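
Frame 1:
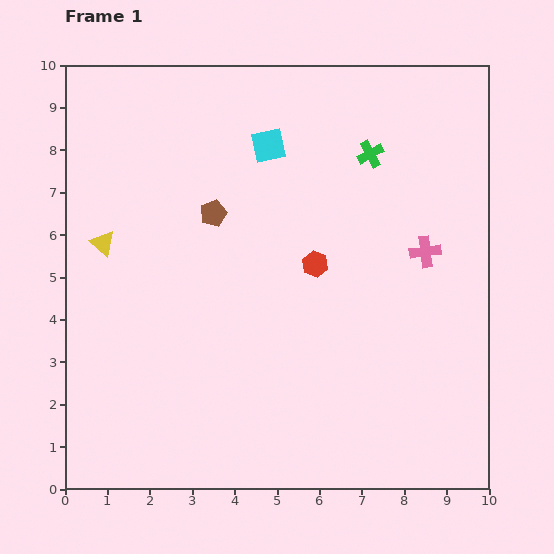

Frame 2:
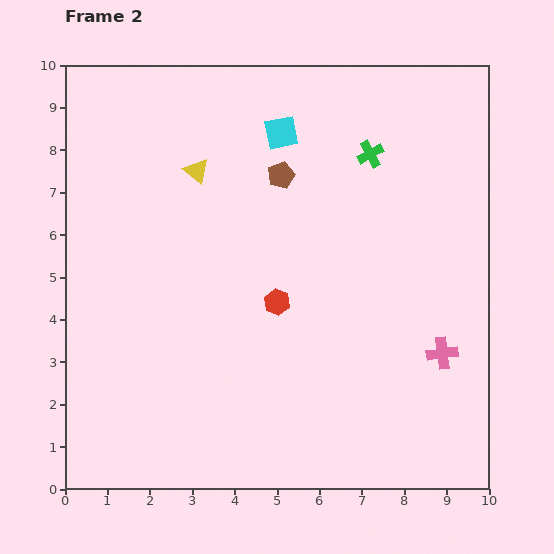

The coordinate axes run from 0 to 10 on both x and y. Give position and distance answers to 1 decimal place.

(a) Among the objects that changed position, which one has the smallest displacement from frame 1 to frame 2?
the cyan square

(moved 0.4)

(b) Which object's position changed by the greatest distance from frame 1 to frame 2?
the yellow triangle

(moved 2.8; next 2.4)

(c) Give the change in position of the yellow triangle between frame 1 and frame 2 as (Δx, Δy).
(2.2, 1.7)

The yellow triangle was at (0.9, 5.8) in frame 1 and (3.1, 7.5) in frame 2.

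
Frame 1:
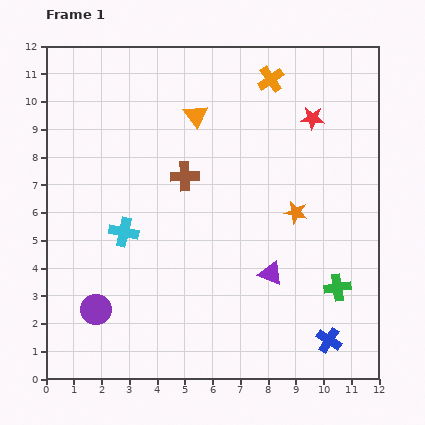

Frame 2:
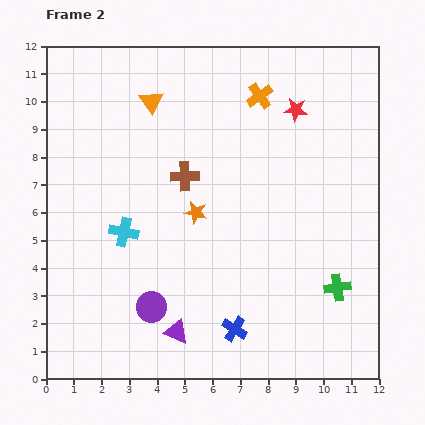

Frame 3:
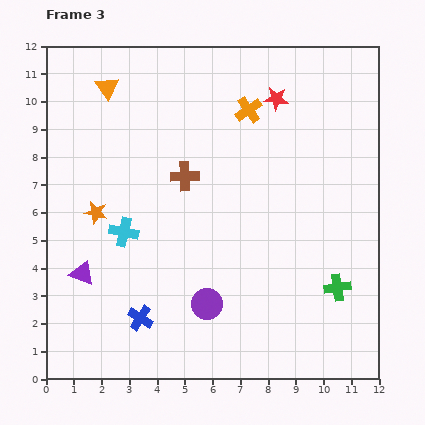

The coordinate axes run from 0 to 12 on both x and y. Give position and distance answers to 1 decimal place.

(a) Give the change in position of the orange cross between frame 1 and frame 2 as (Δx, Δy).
(-0.4, -0.6)

The orange cross was at (8.1, 10.8) in frame 1 and (7.7, 10.2) in frame 2.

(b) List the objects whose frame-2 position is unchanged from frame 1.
the brown cross, the green cross, the cyan cross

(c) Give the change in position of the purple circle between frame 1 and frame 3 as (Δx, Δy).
(4.0, 0.2)

The purple circle was at (1.8, 2.5) in frame 1 and (5.8, 2.7) in frame 3.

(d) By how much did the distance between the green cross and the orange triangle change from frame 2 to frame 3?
+1.5

Distance in frame 2: 9.5. Distance in frame 3: 11.0.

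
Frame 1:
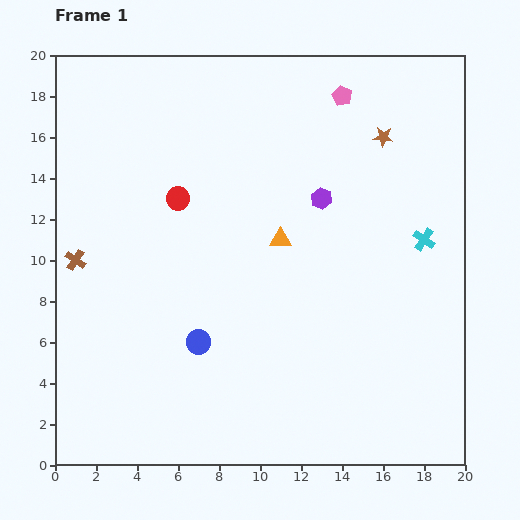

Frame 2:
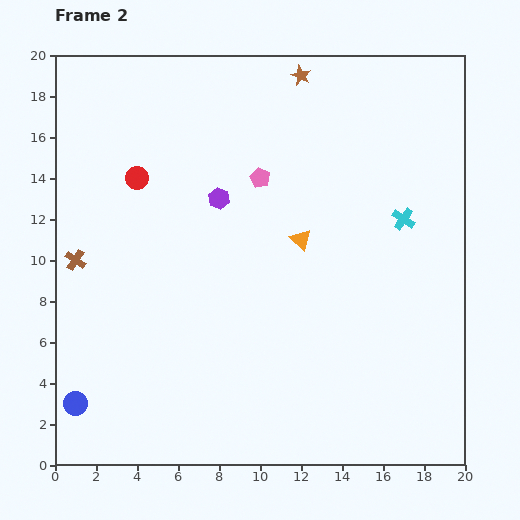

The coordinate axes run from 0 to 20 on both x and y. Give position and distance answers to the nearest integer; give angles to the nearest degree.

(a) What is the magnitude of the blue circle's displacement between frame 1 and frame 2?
7

The blue circle moved from (7, 6) to (1, 3), a distance of √(6² + 3²) ≈ 7.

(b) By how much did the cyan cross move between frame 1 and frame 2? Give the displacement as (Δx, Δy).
(-1, 1)

The cyan cross was at (18, 11) in frame 1 and (17, 12) in frame 2.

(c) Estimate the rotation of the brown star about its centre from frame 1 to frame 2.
20° clockwise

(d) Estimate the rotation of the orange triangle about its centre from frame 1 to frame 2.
44° clockwise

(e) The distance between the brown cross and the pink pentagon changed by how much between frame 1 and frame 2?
-5

Distance in frame 1: 15. Distance in frame 2: 10.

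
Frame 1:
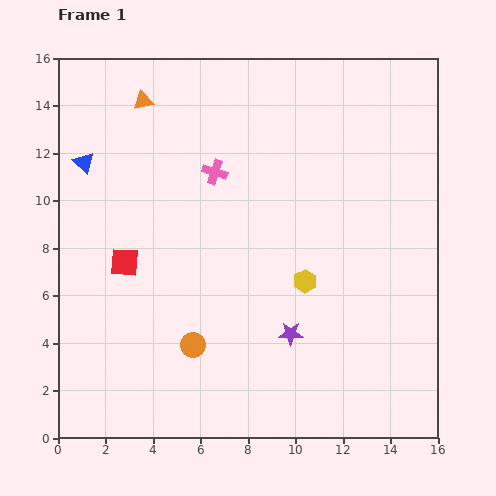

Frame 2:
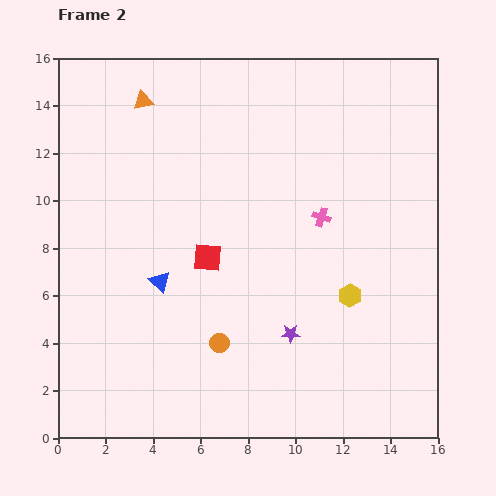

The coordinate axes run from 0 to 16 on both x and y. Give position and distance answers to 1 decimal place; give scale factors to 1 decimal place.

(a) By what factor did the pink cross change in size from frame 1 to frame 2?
0.8×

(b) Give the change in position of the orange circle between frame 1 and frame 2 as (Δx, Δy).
(1.1, 0.1)

The orange circle was at (5.7, 3.9) in frame 1 and (6.8, 4.0) in frame 2.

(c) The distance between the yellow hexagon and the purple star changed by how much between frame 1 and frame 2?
+0.7

Distance in frame 1: 2.3. Distance in frame 2: 3.0.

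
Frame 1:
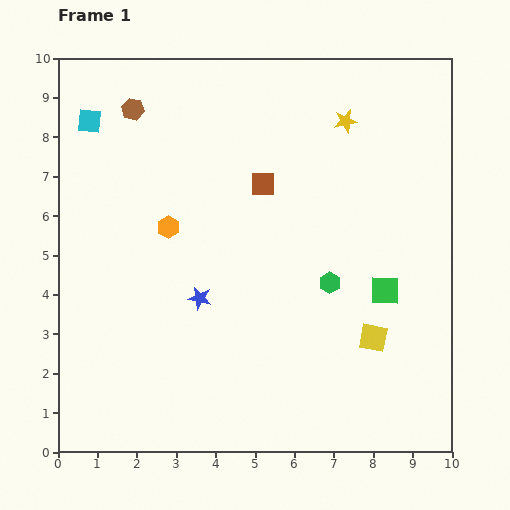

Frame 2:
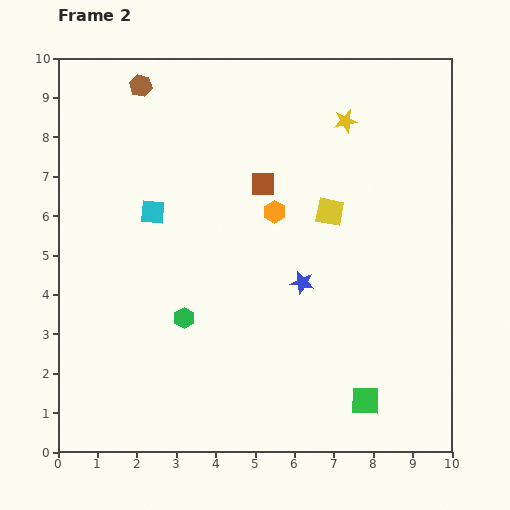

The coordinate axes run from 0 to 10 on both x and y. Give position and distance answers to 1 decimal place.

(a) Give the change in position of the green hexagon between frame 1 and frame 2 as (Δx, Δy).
(-3.7, -0.9)

The green hexagon was at (6.9, 4.3) in frame 1 and (3.2, 3.4) in frame 2.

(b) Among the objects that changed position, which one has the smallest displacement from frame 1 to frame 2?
the brown hexagon

(moved 0.6)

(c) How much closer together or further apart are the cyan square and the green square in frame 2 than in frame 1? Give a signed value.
-1.4

Distance in frame 1: 8.6. Distance in frame 2: 7.2.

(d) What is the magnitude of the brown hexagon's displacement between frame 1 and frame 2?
0.6

The brown hexagon moved from (1.9, 8.7) to (2.1, 9.3), a distance of √(0.2² + 0.6²) ≈ 0.6.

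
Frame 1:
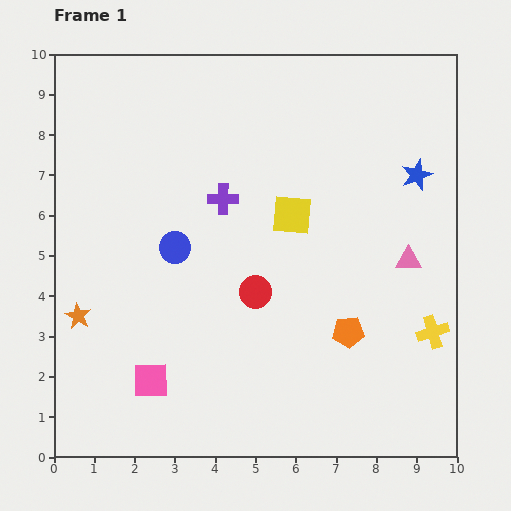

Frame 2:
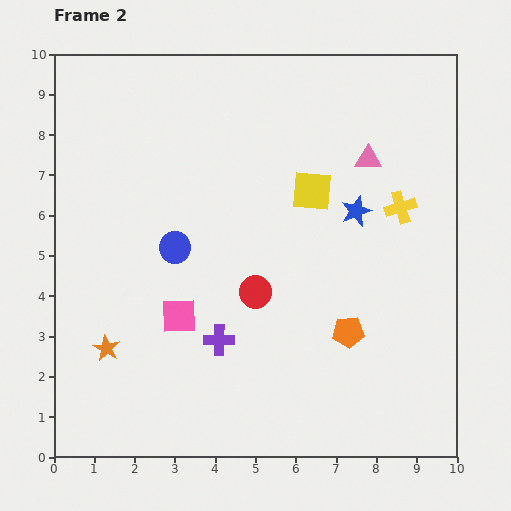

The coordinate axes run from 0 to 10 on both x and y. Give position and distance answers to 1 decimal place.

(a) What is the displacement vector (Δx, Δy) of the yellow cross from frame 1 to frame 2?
(-0.8, 3.1)

The yellow cross was at (9.4, 3.1) in frame 1 and (8.6, 6.2) in frame 2.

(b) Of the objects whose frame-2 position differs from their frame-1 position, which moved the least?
the yellow square

(moved 0.8)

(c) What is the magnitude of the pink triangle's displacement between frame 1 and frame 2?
2.7

The pink triangle moved from (8.8, 4.9) to (7.8, 7.4), a distance of √(1.0² + 2.5²) ≈ 2.7.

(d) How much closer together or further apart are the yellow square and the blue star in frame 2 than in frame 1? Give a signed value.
-2.1

Distance in frame 1: 3.3. Distance in frame 2: 1.2.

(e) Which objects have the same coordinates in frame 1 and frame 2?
the orange pentagon, the blue circle, the red circle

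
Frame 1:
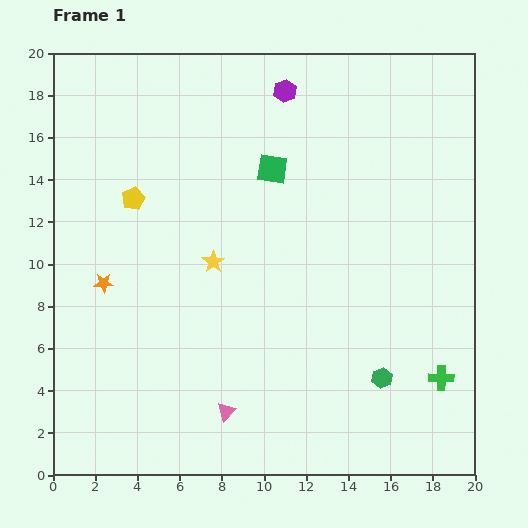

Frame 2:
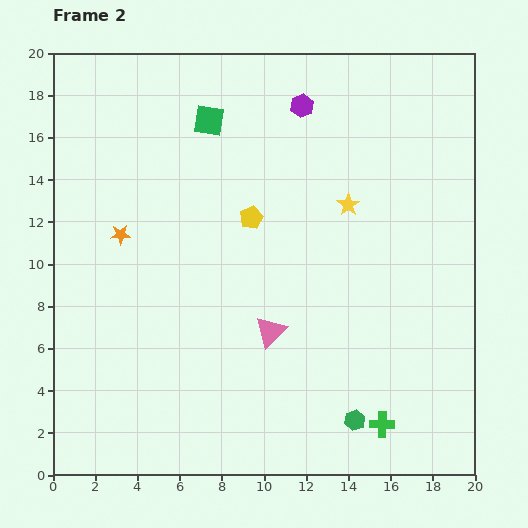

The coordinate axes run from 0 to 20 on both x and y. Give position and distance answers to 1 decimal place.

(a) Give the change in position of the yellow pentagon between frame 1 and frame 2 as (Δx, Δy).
(5.6, -0.9)

The yellow pentagon was at (3.8, 13.1) in frame 1 and (9.4, 12.2) in frame 2.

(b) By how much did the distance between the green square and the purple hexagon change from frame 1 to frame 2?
+0.8

Distance in frame 1: 3.7. Distance in frame 2: 4.5.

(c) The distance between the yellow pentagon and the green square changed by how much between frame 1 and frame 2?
-1.7

Distance in frame 1: 6.7. Distance in frame 2: 5.0.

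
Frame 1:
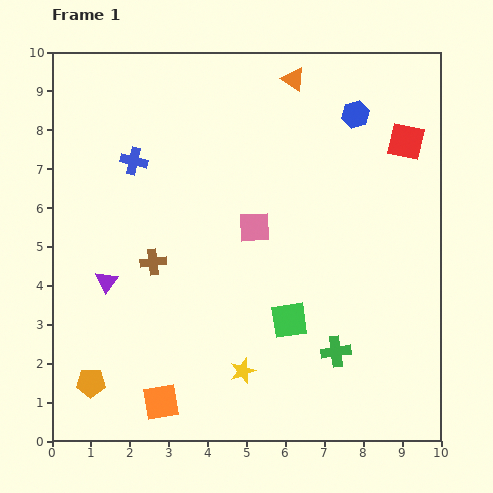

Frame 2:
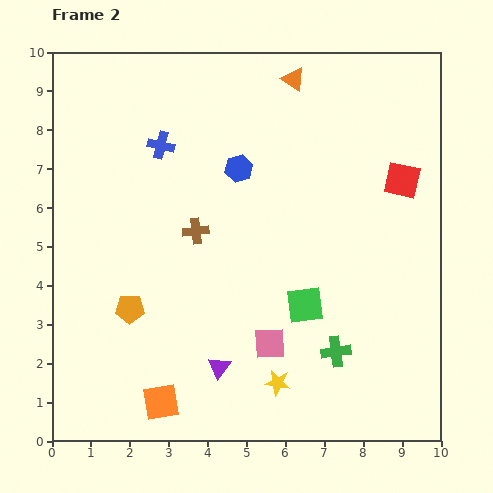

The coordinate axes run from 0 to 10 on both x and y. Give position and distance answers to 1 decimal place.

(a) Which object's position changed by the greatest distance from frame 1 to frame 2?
the purple triangle

(moved 3.6; next 3.3)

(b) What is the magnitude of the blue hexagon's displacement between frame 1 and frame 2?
3.3

The blue hexagon moved from (7.8, 8.4) to (4.8, 7.0), a distance of √(3.0² + 1.4²) ≈ 3.3.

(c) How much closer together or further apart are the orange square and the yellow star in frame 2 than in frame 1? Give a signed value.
+0.8

Distance in frame 1: 2.2. Distance in frame 2: 3.0.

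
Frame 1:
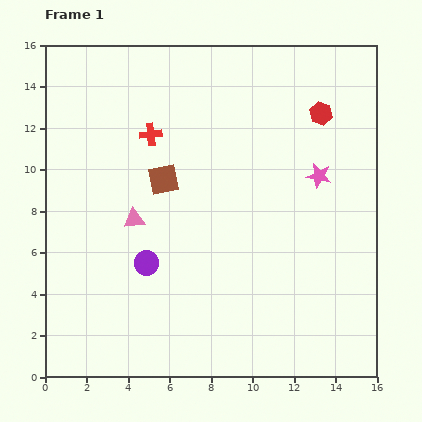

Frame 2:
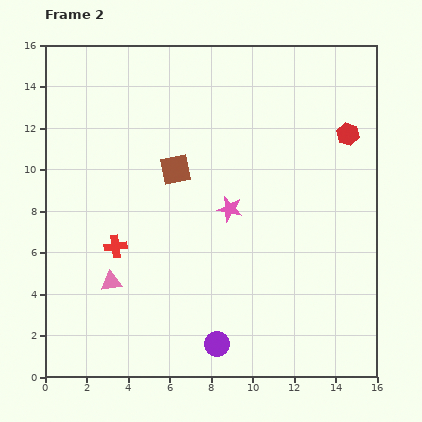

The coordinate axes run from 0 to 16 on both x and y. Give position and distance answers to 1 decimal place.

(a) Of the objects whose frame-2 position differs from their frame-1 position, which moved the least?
the brown square

(moved 0.8)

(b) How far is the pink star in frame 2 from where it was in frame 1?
4.6

The pink star moved from (13.2, 9.7) to (8.9, 8.1), a distance of √(4.3² + 1.6²) ≈ 4.6.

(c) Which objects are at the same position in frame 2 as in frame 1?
none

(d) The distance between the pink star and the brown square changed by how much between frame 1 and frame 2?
-4.3

Distance in frame 1: 7.5. Distance in frame 2: 3.2.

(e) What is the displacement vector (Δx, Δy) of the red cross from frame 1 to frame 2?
(-1.7, -5.4)

The red cross was at (5.1, 11.7) in frame 1 and (3.4, 6.3) in frame 2.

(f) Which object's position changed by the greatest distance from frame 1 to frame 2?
the red cross

(moved 5.7; next 5.2)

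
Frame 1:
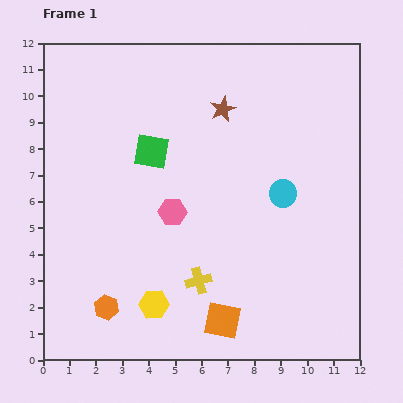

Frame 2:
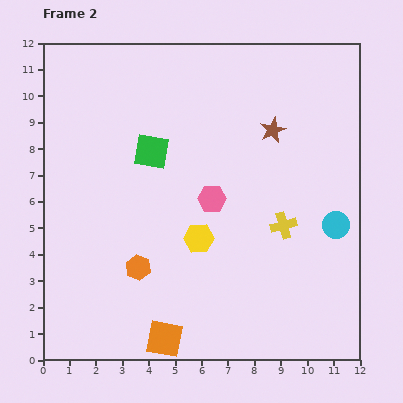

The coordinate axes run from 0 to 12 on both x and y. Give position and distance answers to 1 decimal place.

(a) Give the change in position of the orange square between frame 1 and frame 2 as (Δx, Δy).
(-2.2, -0.7)

The orange square was at (6.8, 1.5) in frame 1 and (4.6, 0.8) in frame 2.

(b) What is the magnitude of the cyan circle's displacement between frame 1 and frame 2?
2.3

The cyan circle moved from (9.1, 6.3) to (11.1, 5.1), a distance of √(2.0² + 1.2²) ≈ 2.3.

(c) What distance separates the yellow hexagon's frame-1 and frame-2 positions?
3.0

The yellow hexagon moved from (4.2, 2.1) to (5.9, 4.6), a distance of √(1.7² + 2.5²) ≈ 3.0.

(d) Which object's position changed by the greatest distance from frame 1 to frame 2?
the yellow cross

(moved 3.8; next 3.0)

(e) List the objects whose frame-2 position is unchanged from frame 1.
the green square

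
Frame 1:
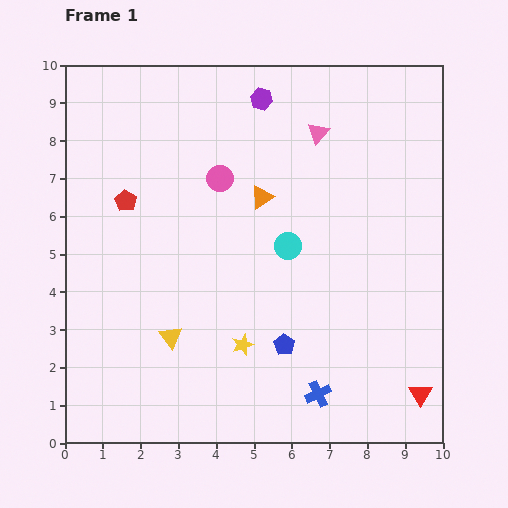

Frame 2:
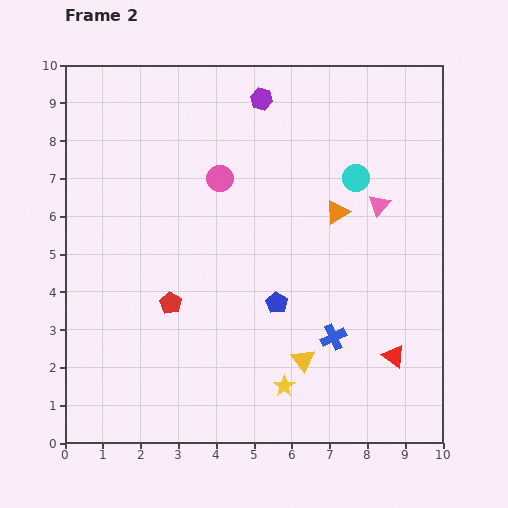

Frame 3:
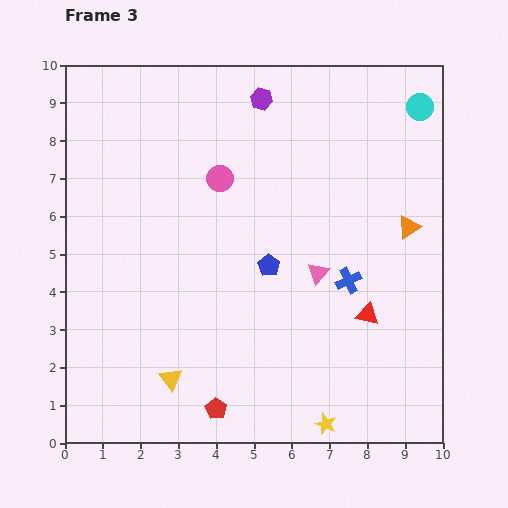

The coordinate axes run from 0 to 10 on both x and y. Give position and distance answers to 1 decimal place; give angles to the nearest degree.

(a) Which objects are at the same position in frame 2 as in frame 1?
the pink circle, the purple hexagon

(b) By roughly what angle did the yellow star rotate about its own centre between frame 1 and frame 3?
30° counter-clockwise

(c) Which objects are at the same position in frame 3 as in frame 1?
the pink circle, the purple hexagon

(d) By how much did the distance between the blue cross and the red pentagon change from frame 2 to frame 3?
+0.5

Distance in frame 2: 4.4. Distance in frame 3: 4.9.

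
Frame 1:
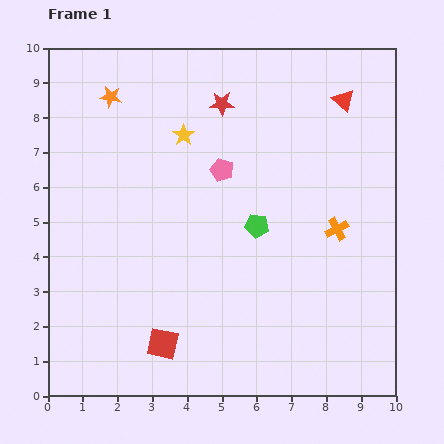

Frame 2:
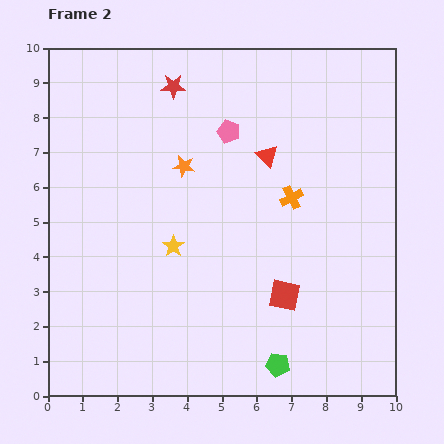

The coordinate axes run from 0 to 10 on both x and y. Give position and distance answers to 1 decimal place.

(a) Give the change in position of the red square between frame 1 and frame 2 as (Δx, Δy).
(3.5, 1.4)

The red square was at (3.3, 1.5) in frame 1 and (6.8, 2.9) in frame 2.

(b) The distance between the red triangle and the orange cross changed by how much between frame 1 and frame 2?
-2.3

Distance in frame 1: 3.7. Distance in frame 2: 1.4.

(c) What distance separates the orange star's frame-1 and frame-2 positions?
2.9

The orange star moved from (1.8, 8.6) to (3.9, 6.6), a distance of √(2.1² + 2.0²) ≈ 2.9.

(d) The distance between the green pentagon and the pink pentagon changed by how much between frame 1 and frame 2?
+4.9

Distance in frame 1: 1.9. Distance in frame 2: 6.8.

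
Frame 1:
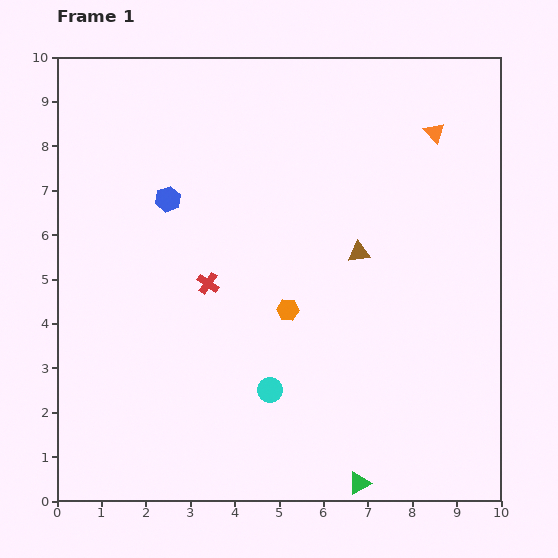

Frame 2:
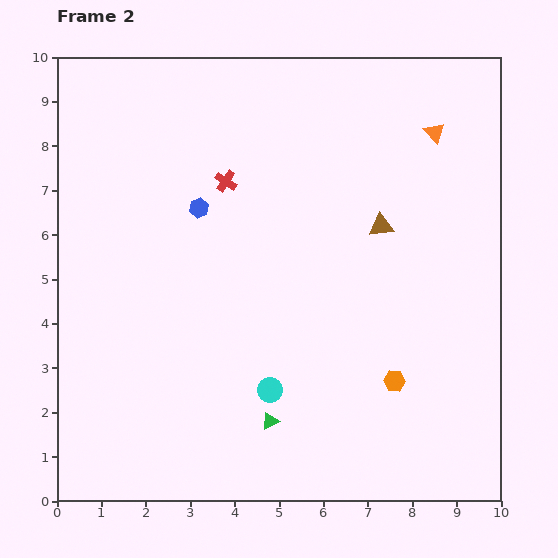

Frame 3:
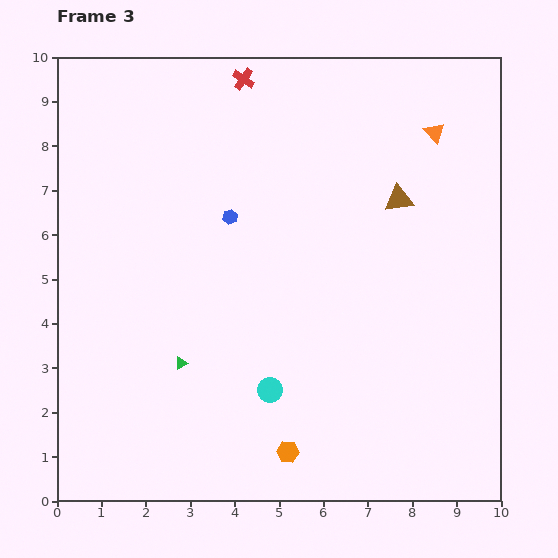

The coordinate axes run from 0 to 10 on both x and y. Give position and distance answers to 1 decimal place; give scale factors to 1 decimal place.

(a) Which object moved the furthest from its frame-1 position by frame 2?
the orange hexagon

(moved 2.9; next 2.4)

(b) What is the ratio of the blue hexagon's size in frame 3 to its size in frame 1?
0.6×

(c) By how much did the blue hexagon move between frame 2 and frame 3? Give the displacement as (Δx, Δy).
(0.7, -0.2)

The blue hexagon was at (3.2, 6.6) in frame 2 and (3.9, 6.4) in frame 3.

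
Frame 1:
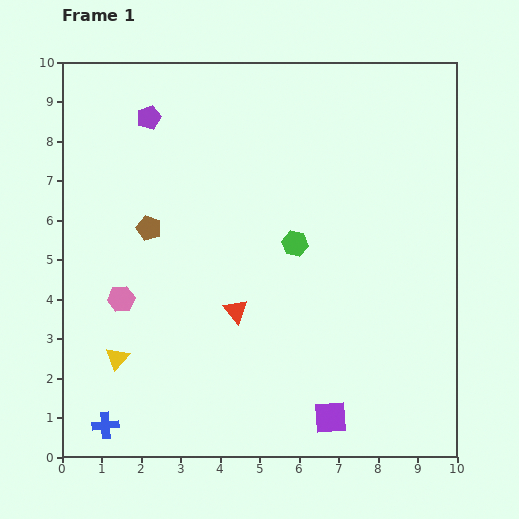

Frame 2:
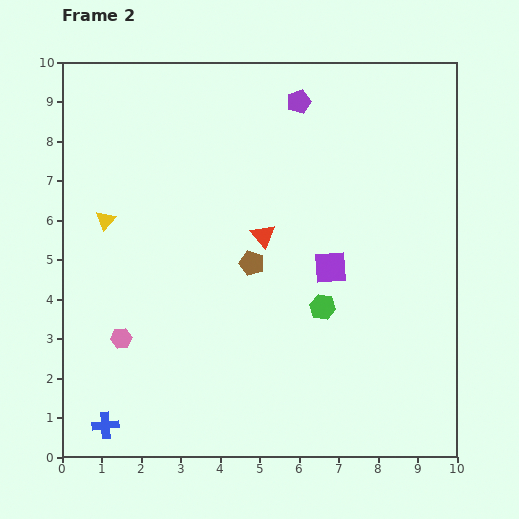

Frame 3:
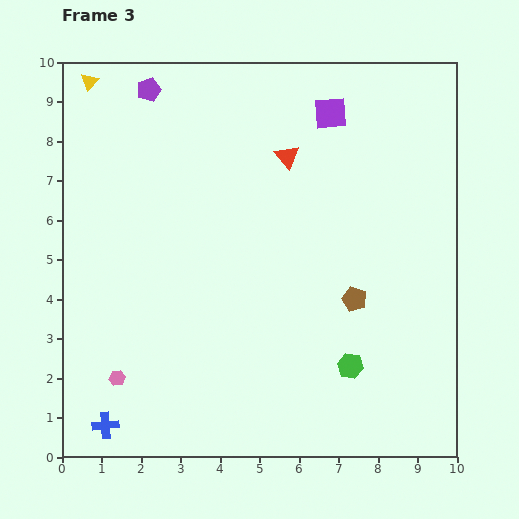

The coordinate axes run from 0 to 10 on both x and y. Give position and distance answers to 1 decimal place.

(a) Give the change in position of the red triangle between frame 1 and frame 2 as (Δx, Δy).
(0.7, 1.9)

The red triangle was at (4.4, 3.7) in frame 1 and (5.1, 5.6) in frame 2.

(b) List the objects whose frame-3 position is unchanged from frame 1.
the blue cross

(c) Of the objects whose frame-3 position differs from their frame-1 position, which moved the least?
the purple pentagon

(moved 0.7)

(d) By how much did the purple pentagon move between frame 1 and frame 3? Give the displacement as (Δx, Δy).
(0.0, 0.7)

The purple pentagon was at (2.2, 8.6) in frame 1 and (2.2, 9.3) in frame 3.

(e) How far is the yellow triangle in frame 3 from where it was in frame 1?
7.0

The yellow triangle moved from (1.4, 2.5) to (0.7, 9.5), a distance of √(0.7² + 7.0²) ≈ 7.0.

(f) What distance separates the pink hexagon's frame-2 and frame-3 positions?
1.0

The pink hexagon moved from (1.5, 3.0) to (1.4, 2.0), a distance of √(0.1² + 1.0²) ≈ 1.0.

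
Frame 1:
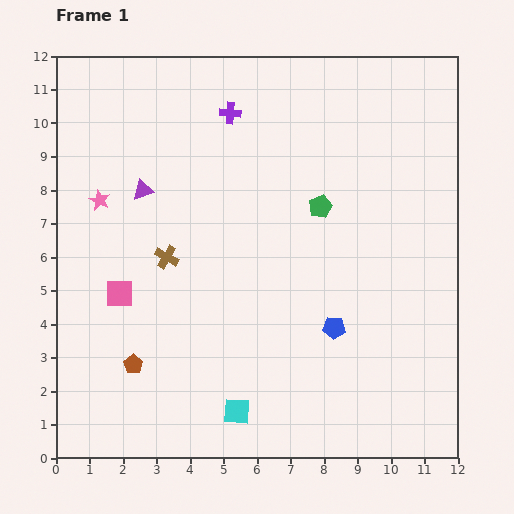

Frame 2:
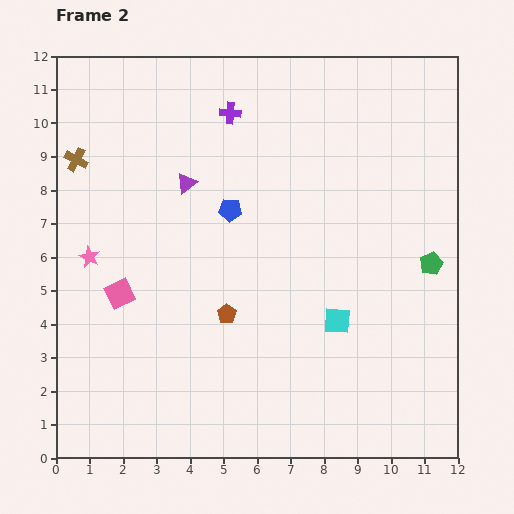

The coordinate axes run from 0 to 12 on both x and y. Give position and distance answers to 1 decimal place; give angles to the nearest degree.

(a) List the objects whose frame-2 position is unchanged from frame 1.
the pink square, the purple cross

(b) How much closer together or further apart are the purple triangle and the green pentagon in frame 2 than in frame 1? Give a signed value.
+2.4

Distance in frame 1: 5.3. Distance in frame 2: 7.7.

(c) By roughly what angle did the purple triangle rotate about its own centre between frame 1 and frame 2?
19° counter-clockwise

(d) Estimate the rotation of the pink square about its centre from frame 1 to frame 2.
26° counter-clockwise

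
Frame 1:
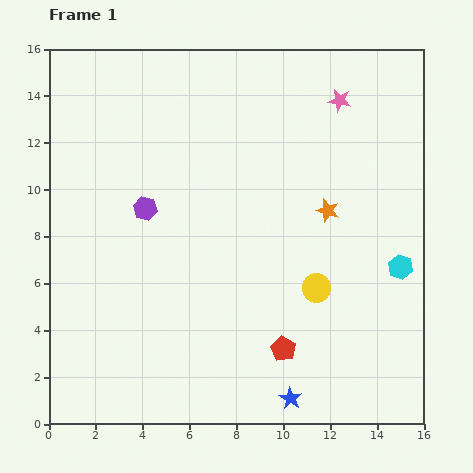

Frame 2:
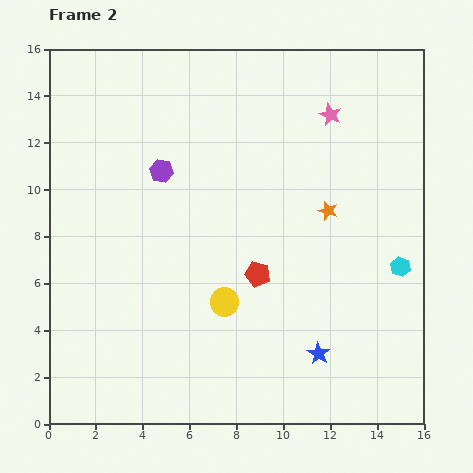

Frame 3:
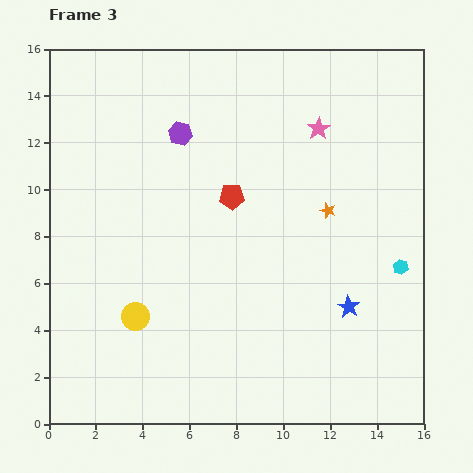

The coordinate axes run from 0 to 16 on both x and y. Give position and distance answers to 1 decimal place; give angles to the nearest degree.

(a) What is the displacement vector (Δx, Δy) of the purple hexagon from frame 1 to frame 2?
(0.7, 1.6)

The purple hexagon was at (4.1, 9.2) in frame 1 and (4.8, 10.8) in frame 2.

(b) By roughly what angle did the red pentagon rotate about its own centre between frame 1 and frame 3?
30° counter-clockwise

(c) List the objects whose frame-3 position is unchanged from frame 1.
the orange star, the cyan hexagon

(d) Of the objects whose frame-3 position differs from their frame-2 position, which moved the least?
the pink star

(moved 0.8)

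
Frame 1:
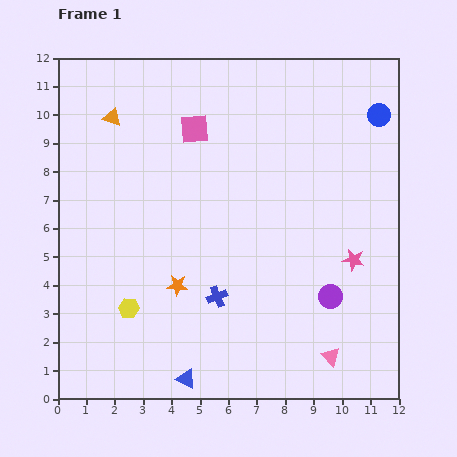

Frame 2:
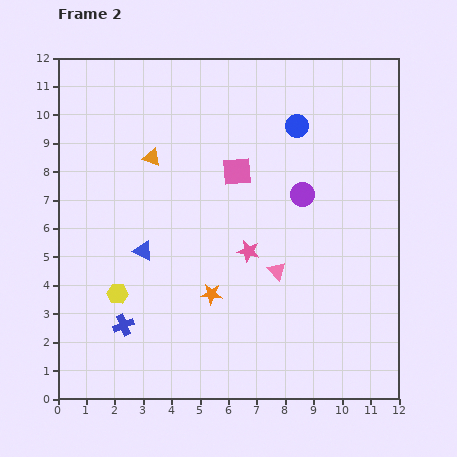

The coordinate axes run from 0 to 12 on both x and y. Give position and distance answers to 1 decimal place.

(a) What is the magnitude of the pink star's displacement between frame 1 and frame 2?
3.7

The pink star moved from (10.4, 4.9) to (6.7, 5.2), a distance of √(3.7² + 0.3²) ≈ 3.7.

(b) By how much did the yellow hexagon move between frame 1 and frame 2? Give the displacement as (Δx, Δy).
(-0.4, 0.5)

The yellow hexagon was at (2.5, 3.2) in frame 1 and (2.1, 3.7) in frame 2.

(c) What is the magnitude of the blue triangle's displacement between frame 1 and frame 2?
4.7

The blue triangle moved from (4.5, 0.7) to (3.0, 5.2), a distance of √(1.5² + 4.5²) ≈ 4.7.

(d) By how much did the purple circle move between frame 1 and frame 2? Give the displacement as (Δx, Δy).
(-1.0, 3.6)

The purple circle was at (9.6, 3.6) in frame 1 and (8.6, 7.2) in frame 2.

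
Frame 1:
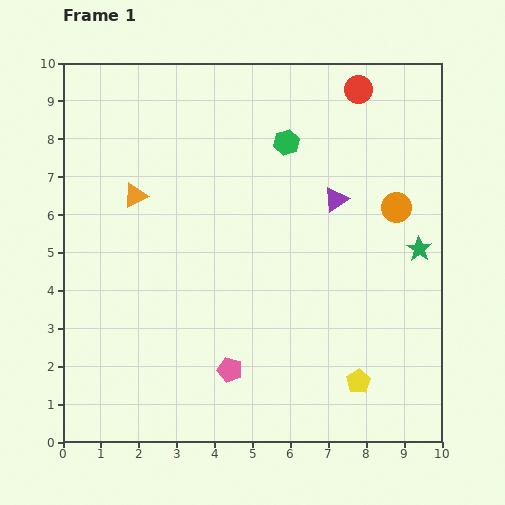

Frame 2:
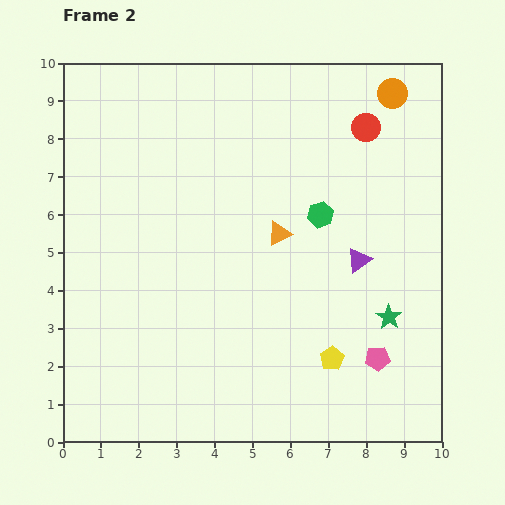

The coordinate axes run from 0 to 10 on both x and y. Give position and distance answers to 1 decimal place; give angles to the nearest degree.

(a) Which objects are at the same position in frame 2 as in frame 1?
none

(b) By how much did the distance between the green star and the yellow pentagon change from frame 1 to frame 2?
-1.9

Distance in frame 1: 3.8. Distance in frame 2: 1.9.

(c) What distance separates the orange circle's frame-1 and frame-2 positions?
3.0

The orange circle moved from (8.8, 6.2) to (8.7, 9.2), a distance of √(0.1² + 3.0²) ≈ 3.0.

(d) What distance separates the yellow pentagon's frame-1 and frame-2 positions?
0.9

The yellow pentagon moved from (7.8, 1.6) to (7.1, 2.2), a distance of √(0.7² + 0.6²) ≈ 0.9.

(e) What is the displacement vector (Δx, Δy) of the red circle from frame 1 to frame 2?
(0.2, -1.0)

The red circle was at (7.8, 9.3) in frame 1 and (8.0, 8.3) in frame 2.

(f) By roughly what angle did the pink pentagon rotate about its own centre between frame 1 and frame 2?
21° counter-clockwise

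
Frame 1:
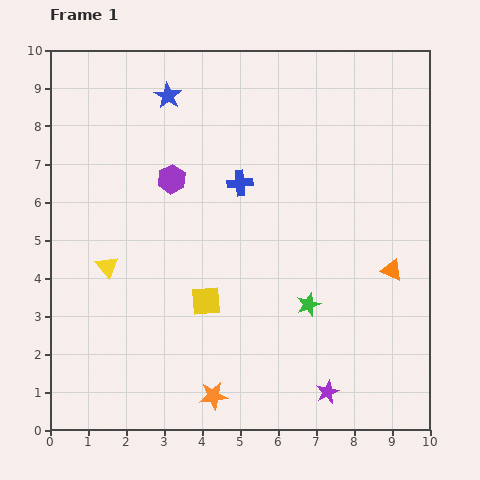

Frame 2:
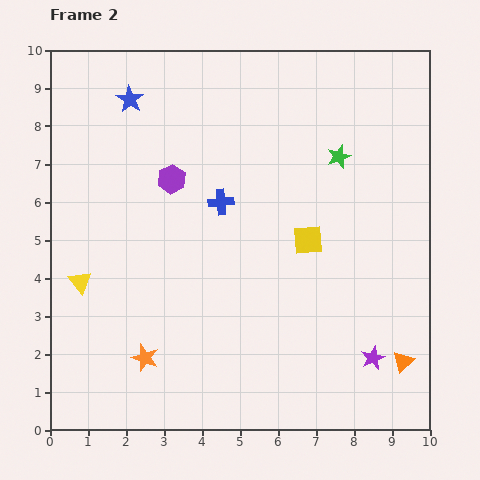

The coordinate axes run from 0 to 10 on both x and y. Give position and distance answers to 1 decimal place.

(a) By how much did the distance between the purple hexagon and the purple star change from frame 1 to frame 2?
+0.2

Distance in frame 1: 6.9. Distance in frame 2: 7.1.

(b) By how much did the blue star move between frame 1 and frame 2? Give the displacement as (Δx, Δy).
(-1.0, -0.1)

The blue star was at (3.1, 8.8) in frame 1 and (2.1, 8.7) in frame 2.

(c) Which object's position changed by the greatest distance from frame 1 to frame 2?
the green star

(moved 4.0; next 3.1)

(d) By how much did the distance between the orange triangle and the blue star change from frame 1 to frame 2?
+2.5

Distance in frame 1: 7.5. Distance in frame 2: 10.0.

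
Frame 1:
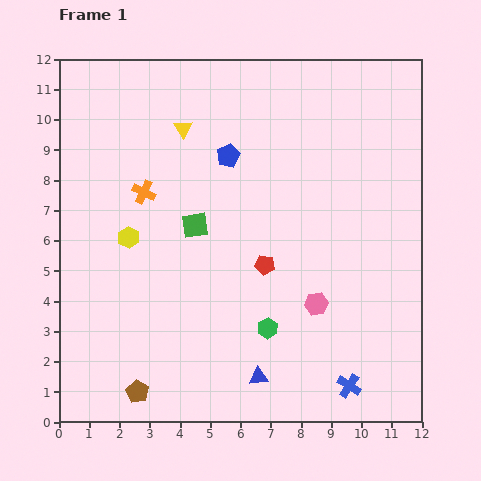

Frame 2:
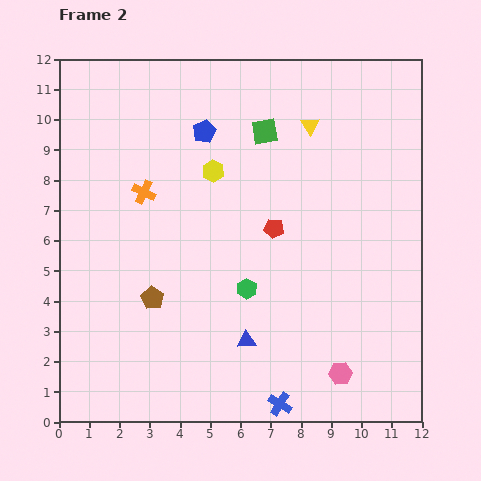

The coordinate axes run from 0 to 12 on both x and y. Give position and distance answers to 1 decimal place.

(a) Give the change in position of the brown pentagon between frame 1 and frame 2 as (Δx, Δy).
(0.5, 3.1)

The brown pentagon was at (2.6, 1.0) in frame 1 and (3.1, 4.1) in frame 2.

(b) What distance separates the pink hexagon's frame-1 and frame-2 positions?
2.4

The pink hexagon moved from (8.5, 3.9) to (9.3, 1.6), a distance of √(0.8² + 2.3²) ≈ 2.4.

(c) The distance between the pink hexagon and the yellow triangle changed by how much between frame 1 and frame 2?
+1.0

Distance in frame 1: 7.3. Distance in frame 2: 8.3.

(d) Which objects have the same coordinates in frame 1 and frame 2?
the orange cross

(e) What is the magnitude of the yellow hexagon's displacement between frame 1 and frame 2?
3.6

The yellow hexagon moved from (2.3, 6.1) to (5.1, 8.3), a distance of √(2.8² + 2.2²) ≈ 3.6.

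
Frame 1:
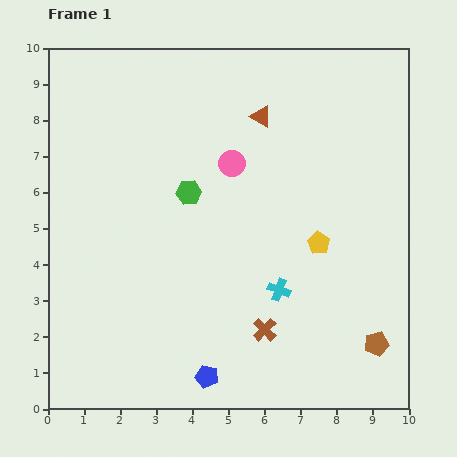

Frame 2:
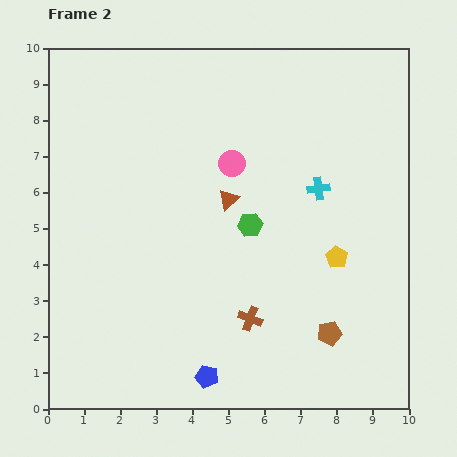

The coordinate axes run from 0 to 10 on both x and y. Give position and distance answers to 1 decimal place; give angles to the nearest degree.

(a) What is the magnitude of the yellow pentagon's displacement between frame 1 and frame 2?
0.6

The yellow pentagon moved from (7.5, 4.6) to (8.0, 4.2), a distance of √(0.5² + 0.4²) ≈ 0.6.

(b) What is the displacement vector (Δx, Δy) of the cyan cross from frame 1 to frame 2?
(1.1, 2.8)

The cyan cross was at (6.4, 3.3) in frame 1 and (7.5, 6.1) in frame 2.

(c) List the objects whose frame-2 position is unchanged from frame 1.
the pink circle, the blue pentagon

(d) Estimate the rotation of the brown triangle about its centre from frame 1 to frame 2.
47° clockwise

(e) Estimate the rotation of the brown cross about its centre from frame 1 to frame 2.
25° counter-clockwise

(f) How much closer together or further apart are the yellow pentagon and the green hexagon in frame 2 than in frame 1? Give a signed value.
-1.3

Distance in frame 1: 3.9. Distance in frame 2: 2.6.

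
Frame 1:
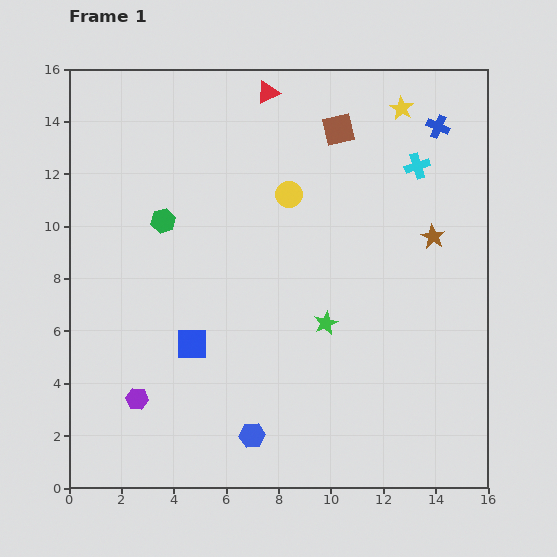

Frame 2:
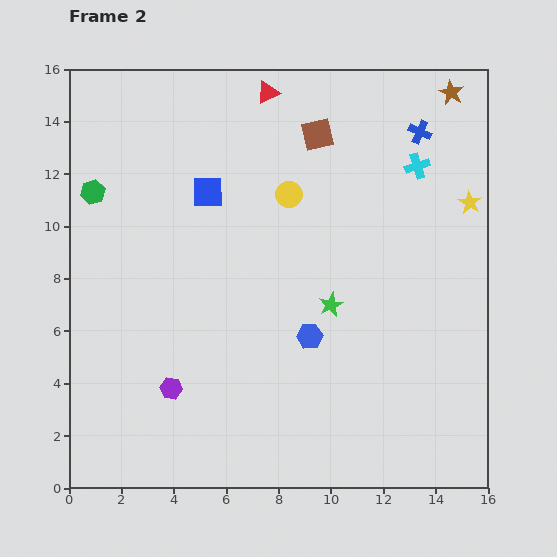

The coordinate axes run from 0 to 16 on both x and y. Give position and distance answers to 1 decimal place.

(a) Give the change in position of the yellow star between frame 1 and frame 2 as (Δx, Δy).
(2.6, -3.6)

The yellow star was at (12.7, 14.5) in frame 1 and (15.3, 10.9) in frame 2.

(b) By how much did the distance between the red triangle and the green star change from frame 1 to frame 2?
-0.7

Distance in frame 1: 9.1. Distance in frame 2: 8.4.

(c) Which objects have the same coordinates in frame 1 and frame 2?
the cyan cross, the yellow circle, the red triangle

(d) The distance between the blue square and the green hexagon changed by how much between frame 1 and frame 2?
-0.4

Distance in frame 1: 4.8. Distance in frame 2: 4.4.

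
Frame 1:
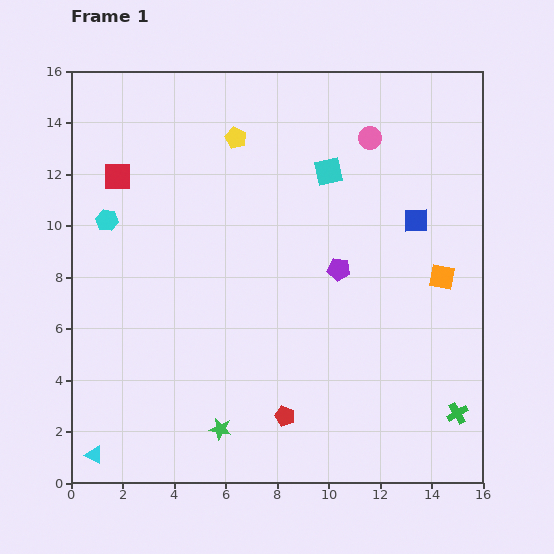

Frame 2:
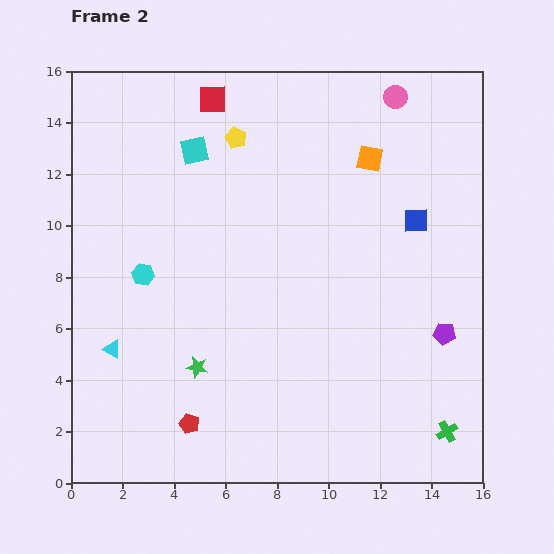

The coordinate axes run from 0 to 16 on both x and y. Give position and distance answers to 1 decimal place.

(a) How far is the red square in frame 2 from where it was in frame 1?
4.8

The red square moved from (1.8, 11.9) to (5.5, 14.9), a distance of √(3.7² + 3.0²) ≈ 4.8.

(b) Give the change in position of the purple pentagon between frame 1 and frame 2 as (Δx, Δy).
(4.1, -2.5)

The purple pentagon was at (10.4, 8.3) in frame 1 and (14.5, 5.8) in frame 2.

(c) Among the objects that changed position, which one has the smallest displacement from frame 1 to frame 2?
the green cross

(moved 0.8)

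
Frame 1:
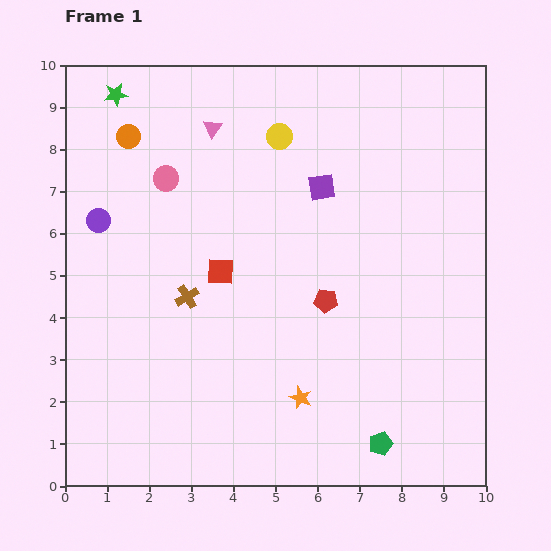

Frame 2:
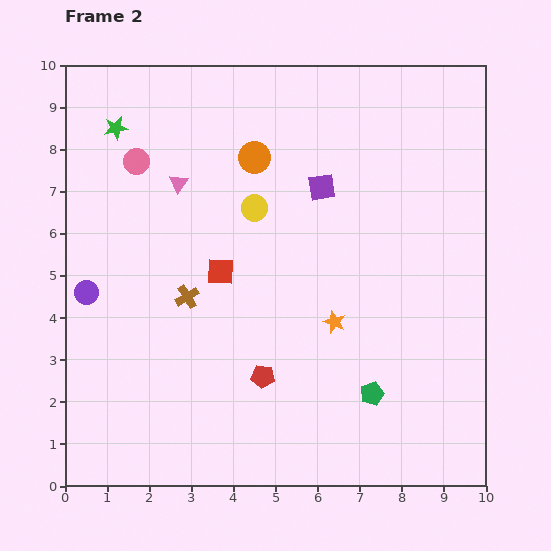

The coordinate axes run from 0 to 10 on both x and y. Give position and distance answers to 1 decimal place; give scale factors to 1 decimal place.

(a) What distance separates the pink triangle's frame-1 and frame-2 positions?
1.5

The pink triangle moved from (3.5, 8.5) to (2.7, 7.2), a distance of √(0.8² + 1.3²) ≈ 1.5.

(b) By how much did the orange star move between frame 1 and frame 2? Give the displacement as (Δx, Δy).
(0.8, 1.8)

The orange star was at (5.6, 2.1) in frame 1 and (6.4, 3.9) in frame 2.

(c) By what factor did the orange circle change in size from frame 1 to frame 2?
1.4×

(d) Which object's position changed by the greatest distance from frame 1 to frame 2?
the orange circle

(moved 3.0; next 2.3)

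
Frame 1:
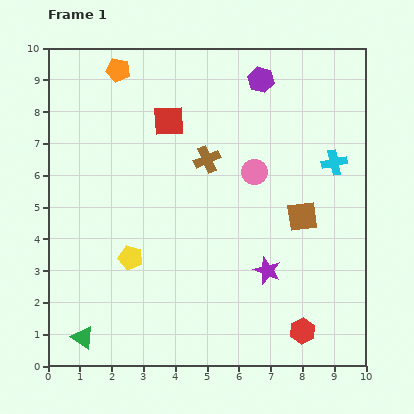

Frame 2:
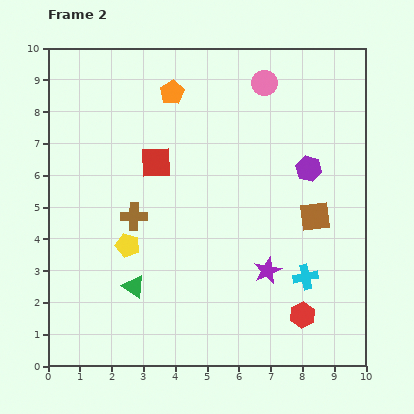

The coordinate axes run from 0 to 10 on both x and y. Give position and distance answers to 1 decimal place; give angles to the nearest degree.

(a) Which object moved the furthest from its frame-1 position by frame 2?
the cyan cross

(moved 3.7; next 3.2)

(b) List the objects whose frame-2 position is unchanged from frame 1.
the purple star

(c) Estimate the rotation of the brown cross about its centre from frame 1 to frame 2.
25° clockwise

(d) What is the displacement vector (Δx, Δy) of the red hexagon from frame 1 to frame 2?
(0.0, 0.5)

The red hexagon was at (8.0, 1.1) in frame 1 and (8.0, 1.6) in frame 2.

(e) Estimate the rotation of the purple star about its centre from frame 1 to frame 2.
26° clockwise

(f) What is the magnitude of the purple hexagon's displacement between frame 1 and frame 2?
3.2

The purple hexagon moved from (6.7, 9.0) to (8.2, 6.2), a distance of √(1.5² + 2.8²) ≈ 3.2.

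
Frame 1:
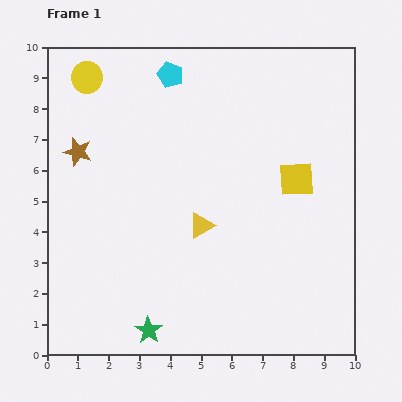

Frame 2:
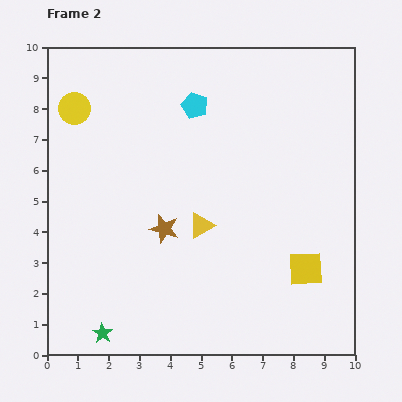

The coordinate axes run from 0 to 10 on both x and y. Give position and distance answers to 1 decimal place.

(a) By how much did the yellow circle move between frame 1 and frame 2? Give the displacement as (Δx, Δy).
(-0.4, -1.0)

The yellow circle was at (1.3, 9.0) in frame 1 and (0.9, 8.0) in frame 2.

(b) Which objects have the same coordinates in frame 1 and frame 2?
the yellow triangle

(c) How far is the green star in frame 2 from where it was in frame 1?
1.5

The green star moved from (3.3, 0.8) to (1.8, 0.7), a distance of √(1.5² + 0.1²) ≈ 1.5.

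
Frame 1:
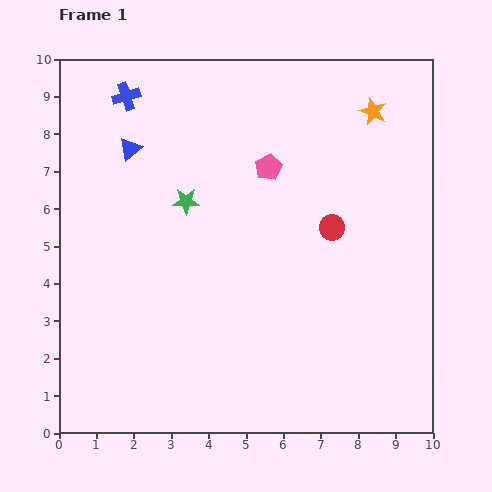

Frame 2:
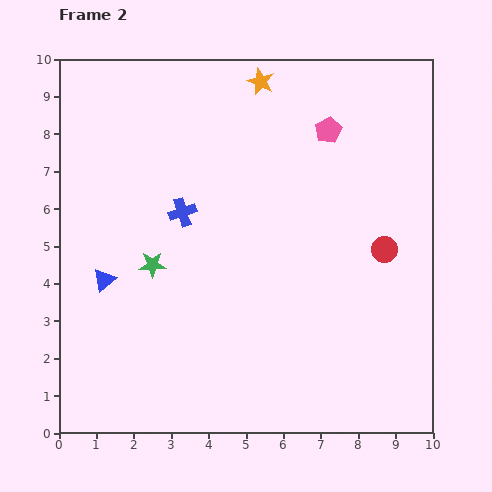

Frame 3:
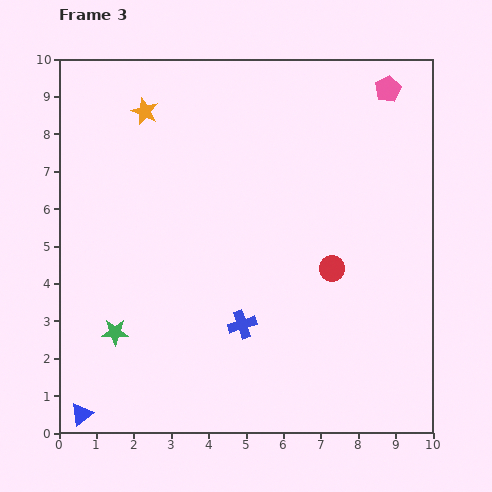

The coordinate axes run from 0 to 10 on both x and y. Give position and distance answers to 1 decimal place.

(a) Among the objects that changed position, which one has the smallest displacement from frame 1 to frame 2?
the red circle

(moved 1.5)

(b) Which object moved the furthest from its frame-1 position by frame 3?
the blue triangle

(moved 7.2; next 6.8)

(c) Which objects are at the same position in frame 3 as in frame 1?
none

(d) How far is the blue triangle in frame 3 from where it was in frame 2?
3.6

The blue triangle moved from (1.2, 4.1) to (0.6, 0.5), a distance of √(0.6² + 3.6²) ≈ 3.6.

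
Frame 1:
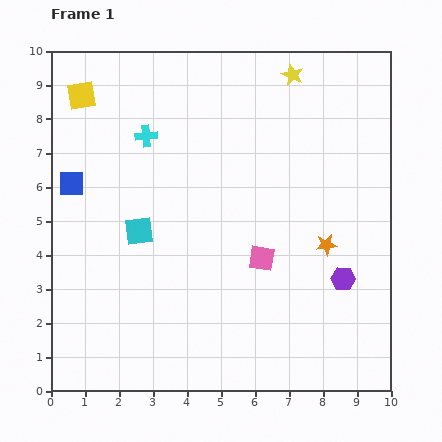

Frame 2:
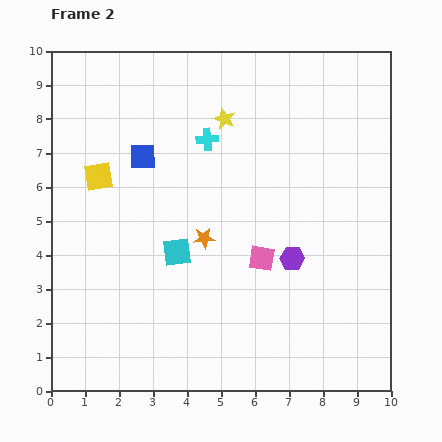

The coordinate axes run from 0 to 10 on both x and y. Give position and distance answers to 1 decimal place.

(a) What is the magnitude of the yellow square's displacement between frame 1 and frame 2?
2.5

The yellow square moved from (0.9, 8.7) to (1.4, 6.3), a distance of √(0.5² + 2.4²) ≈ 2.5.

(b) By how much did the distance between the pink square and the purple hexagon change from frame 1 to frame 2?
-1.6

Distance in frame 1: 2.5. Distance in frame 2: 0.9.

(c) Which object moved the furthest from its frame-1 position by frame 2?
the orange star

(moved 3.6; next 2.5)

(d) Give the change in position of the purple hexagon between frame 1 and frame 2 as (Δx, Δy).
(-1.5, 0.6)

The purple hexagon was at (8.6, 3.3) in frame 1 and (7.1, 3.9) in frame 2.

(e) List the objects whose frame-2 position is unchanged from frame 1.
the pink square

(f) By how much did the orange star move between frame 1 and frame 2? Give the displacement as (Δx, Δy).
(-3.6, 0.2)

The orange star was at (8.1, 4.3) in frame 1 and (4.5, 4.5) in frame 2.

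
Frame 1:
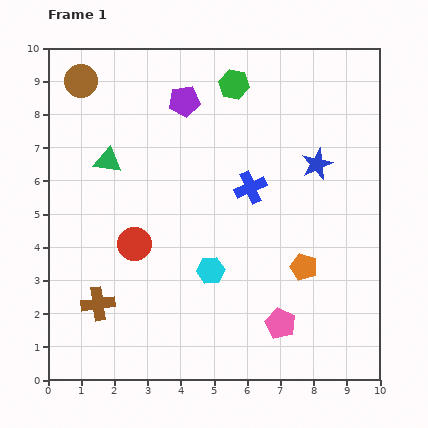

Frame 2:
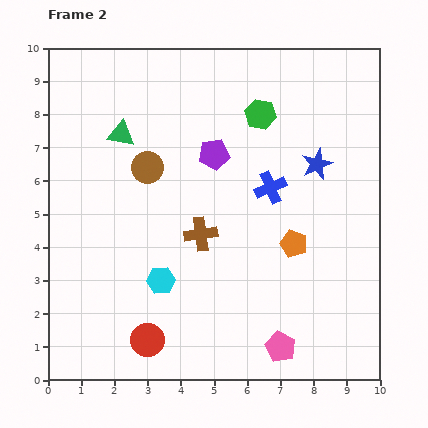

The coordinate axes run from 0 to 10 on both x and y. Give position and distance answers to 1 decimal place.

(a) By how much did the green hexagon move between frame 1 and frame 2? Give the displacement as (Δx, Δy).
(0.8, -0.9)

The green hexagon was at (5.6, 8.9) in frame 1 and (6.4, 8.0) in frame 2.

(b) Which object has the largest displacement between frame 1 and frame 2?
the brown cross

(moved 3.7; next 3.3)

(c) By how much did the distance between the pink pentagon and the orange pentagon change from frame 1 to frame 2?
+1.3

Distance in frame 1: 1.8. Distance in frame 2: 3.1.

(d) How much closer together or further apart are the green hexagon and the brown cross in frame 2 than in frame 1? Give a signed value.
-3.8

Distance in frame 1: 7.8. Distance in frame 2: 4.0.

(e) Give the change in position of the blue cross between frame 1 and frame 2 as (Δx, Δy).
(0.6, 0.0)

The blue cross was at (6.1, 5.8) in frame 1 and (6.7, 5.8) in frame 2.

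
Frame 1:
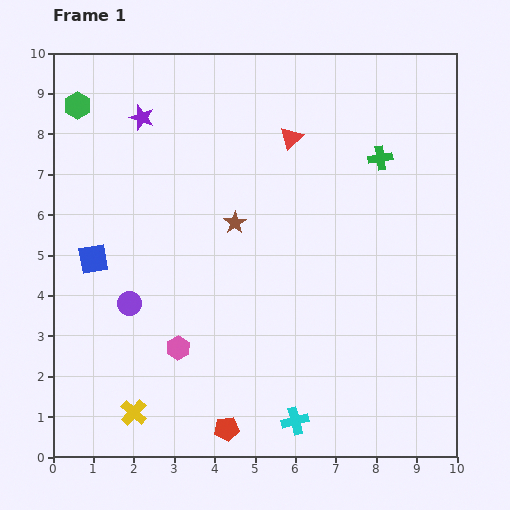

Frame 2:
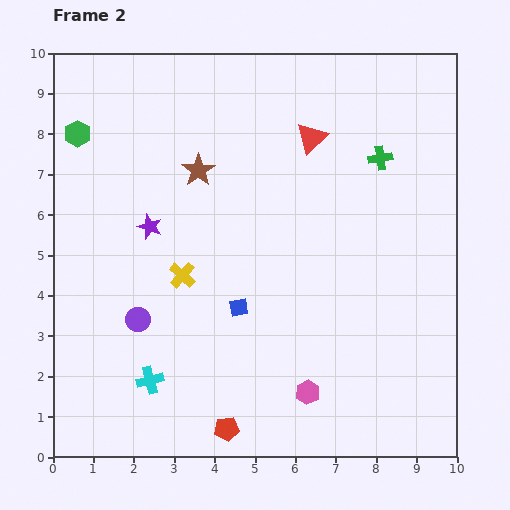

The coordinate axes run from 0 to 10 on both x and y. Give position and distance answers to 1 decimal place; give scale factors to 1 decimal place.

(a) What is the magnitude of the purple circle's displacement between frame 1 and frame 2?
0.4

The purple circle moved from (1.9, 3.8) to (2.1, 3.4), a distance of √(0.2² + 0.4²) ≈ 0.4.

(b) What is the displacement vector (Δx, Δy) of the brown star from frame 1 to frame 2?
(-0.9, 1.3)

The brown star was at (4.5, 5.8) in frame 1 and (3.6, 7.1) in frame 2.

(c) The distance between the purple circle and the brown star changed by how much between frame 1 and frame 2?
+0.7

Distance in frame 1: 3.3. Distance in frame 2: 4.0.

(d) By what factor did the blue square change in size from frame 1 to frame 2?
0.6×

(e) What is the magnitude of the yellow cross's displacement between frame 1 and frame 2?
3.6

The yellow cross moved from (2.0, 1.1) to (3.2, 4.5), a distance of √(1.2² + 3.4²) ≈ 3.6.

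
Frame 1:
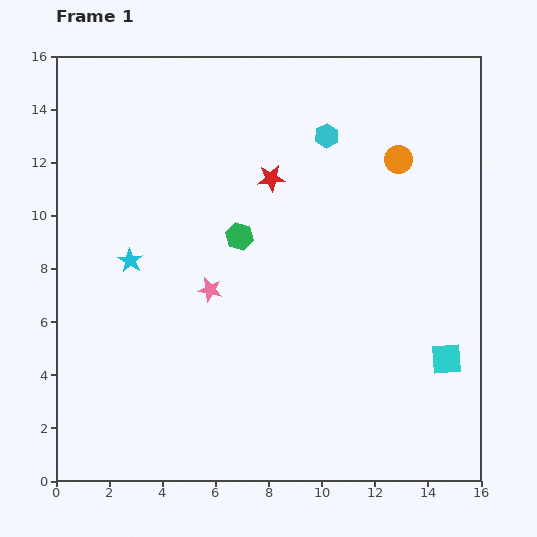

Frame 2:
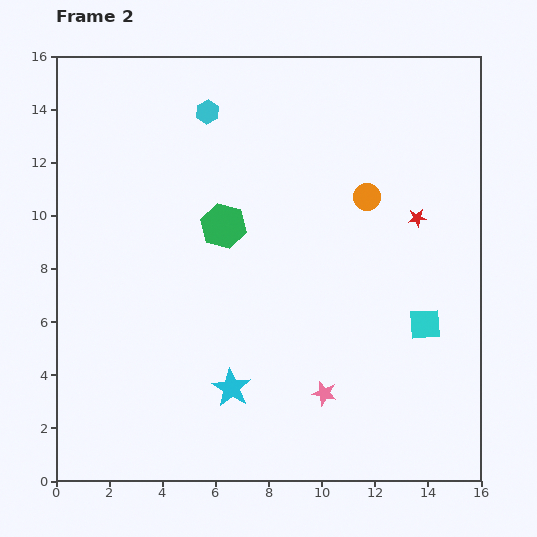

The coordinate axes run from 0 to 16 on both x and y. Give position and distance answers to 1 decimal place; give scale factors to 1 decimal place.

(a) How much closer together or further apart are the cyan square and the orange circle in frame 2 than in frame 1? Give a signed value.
-2.4

Distance in frame 1: 7.7. Distance in frame 2: 5.3.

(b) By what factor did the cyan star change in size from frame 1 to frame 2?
1.6×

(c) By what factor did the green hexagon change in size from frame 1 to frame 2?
1.6×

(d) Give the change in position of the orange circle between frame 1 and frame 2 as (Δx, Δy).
(-1.2, -1.4)

The orange circle was at (12.9, 12.1) in frame 1 and (11.7, 10.7) in frame 2.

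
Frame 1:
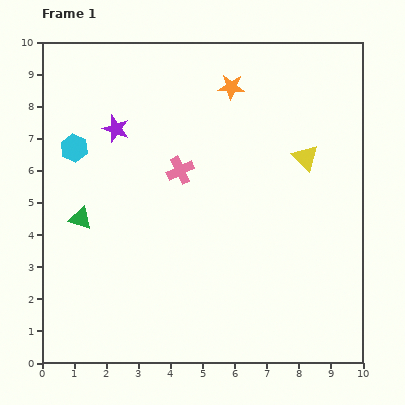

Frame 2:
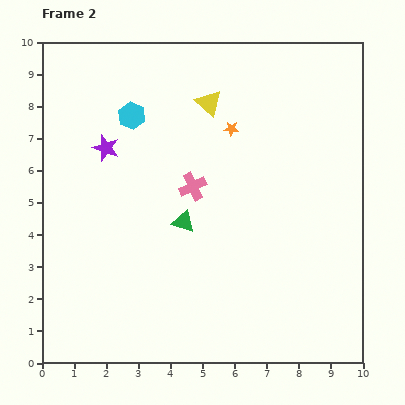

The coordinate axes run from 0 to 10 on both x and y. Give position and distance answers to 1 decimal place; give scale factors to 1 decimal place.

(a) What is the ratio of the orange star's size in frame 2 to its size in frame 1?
0.6×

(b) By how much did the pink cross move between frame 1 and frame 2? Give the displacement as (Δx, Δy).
(0.4, -0.5)

The pink cross was at (4.3, 6.0) in frame 1 and (4.7, 5.5) in frame 2.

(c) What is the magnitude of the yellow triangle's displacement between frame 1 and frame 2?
3.4

The yellow triangle moved from (8.2, 6.4) to (5.2, 8.1), a distance of √(3.0² + 1.7²) ≈ 3.4.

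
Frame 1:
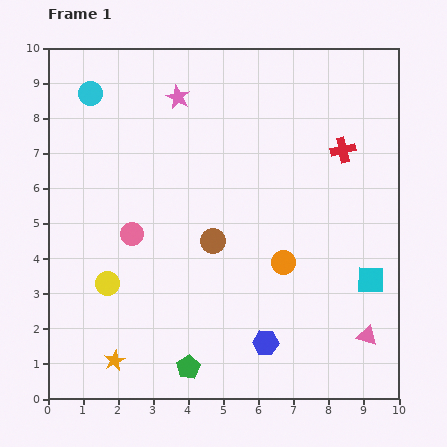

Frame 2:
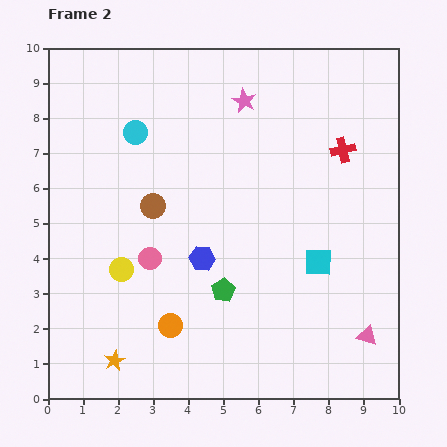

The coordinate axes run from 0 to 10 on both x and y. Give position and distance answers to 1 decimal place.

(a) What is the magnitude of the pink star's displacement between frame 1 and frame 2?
1.9

The pink star moved from (3.7, 8.6) to (5.6, 8.5), a distance of √(1.9² + 0.1²) ≈ 1.9.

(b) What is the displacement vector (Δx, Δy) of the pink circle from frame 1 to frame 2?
(0.5, -0.7)

The pink circle was at (2.4, 4.7) in frame 1 and (2.9, 4.0) in frame 2.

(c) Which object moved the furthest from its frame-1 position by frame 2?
the orange circle

(moved 3.7; next 3.0)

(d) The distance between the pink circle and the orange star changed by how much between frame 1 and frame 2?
-0.5

Distance in frame 1: 3.6. Distance in frame 2: 3.1.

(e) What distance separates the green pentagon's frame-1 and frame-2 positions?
2.4

The green pentagon moved from (4.0, 0.9) to (5.0, 3.1), a distance of √(1.0² + 2.2²) ≈ 2.4.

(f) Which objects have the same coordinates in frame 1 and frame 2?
the red cross, the orange star, the pink triangle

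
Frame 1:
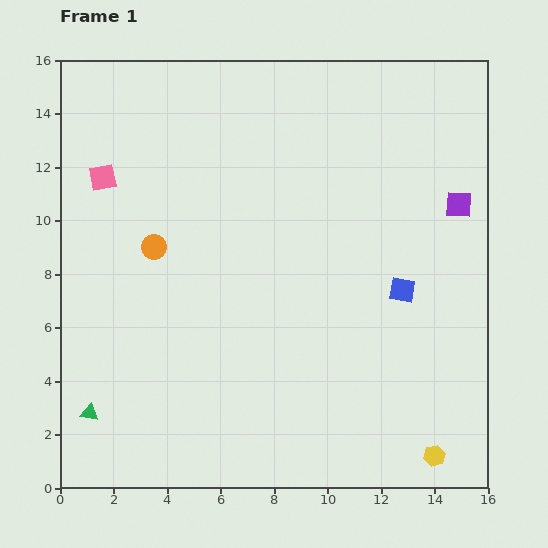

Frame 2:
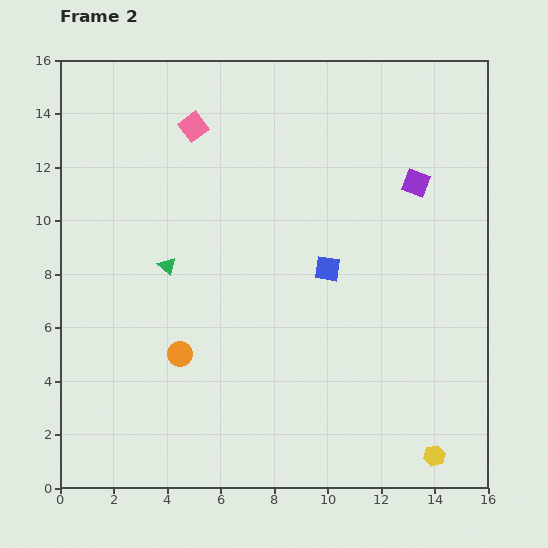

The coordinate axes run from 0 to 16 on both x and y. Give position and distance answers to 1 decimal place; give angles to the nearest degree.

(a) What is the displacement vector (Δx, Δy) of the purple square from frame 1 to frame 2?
(-1.6, 0.8)

The purple square was at (14.9, 10.6) in frame 1 and (13.3, 11.4) in frame 2.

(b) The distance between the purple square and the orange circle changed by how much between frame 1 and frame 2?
-0.6

Distance in frame 1: 11.5. Distance in frame 2: 10.9.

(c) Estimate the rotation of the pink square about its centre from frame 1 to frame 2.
27° counter-clockwise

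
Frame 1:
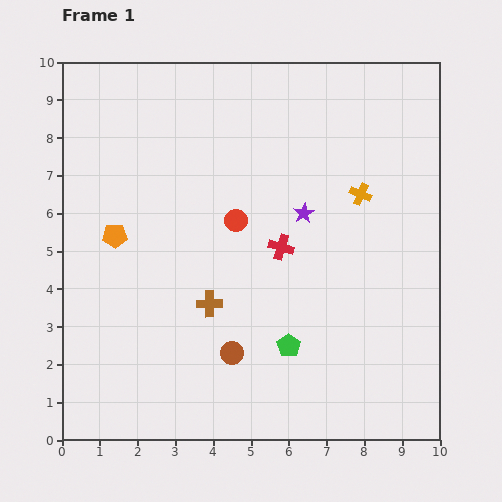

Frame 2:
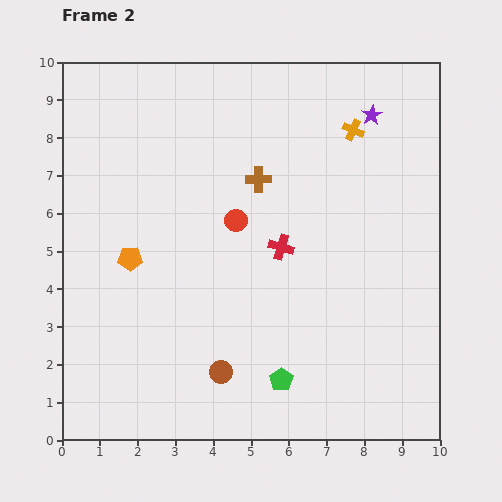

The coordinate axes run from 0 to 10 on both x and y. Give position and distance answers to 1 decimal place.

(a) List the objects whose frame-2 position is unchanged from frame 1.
the red circle, the red cross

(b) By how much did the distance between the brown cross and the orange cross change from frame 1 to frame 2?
-2.1

Distance in frame 1: 4.9. Distance in frame 2: 2.8.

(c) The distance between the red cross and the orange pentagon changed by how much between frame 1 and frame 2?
-0.4

Distance in frame 1: 4.4. Distance in frame 2: 4.0.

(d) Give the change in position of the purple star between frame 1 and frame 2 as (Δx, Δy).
(1.8, 2.6)

The purple star was at (6.4, 6.0) in frame 1 and (8.2, 8.6) in frame 2.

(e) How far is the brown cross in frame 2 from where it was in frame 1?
3.5

The brown cross moved from (3.9, 3.6) to (5.2, 6.9), a distance of √(1.3² + 3.3²) ≈ 3.5.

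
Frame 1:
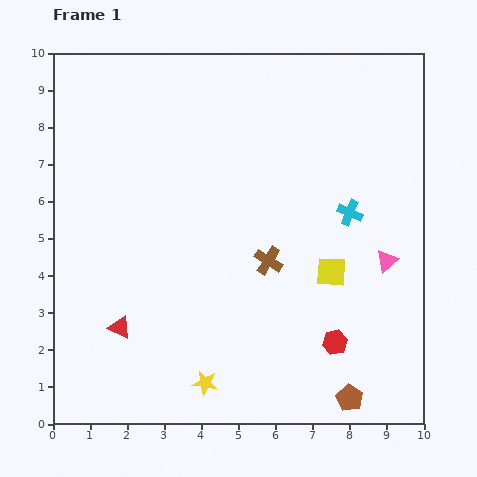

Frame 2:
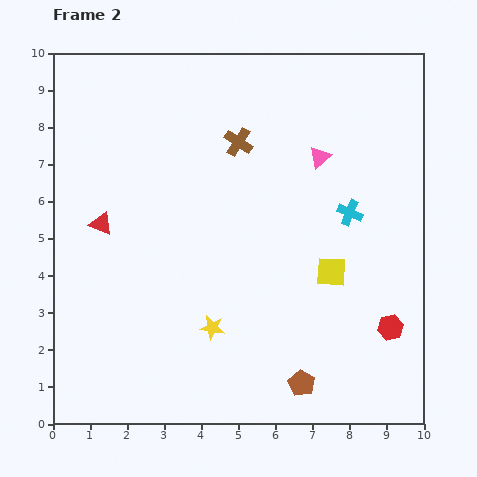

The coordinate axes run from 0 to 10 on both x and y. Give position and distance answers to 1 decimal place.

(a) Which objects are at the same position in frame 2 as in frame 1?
the yellow square, the cyan cross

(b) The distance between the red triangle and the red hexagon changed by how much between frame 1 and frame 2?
+2.5

Distance in frame 1: 5.8. Distance in frame 2: 8.3.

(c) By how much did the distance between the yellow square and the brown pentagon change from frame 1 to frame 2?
-0.3

Distance in frame 1: 3.4. Distance in frame 2: 3.1.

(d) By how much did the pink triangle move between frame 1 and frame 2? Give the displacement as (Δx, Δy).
(-1.8, 2.8)

The pink triangle was at (9.0, 4.4) in frame 1 and (7.2, 7.2) in frame 2.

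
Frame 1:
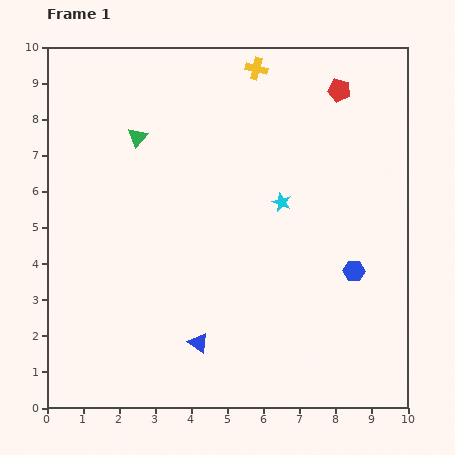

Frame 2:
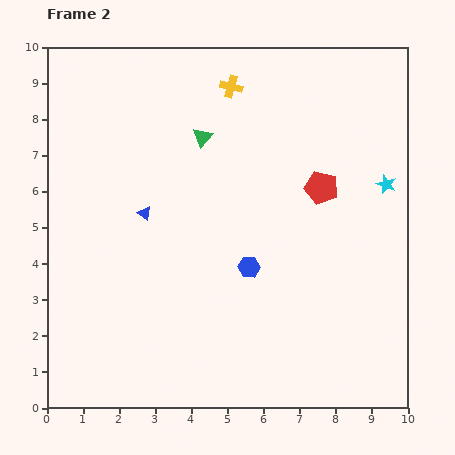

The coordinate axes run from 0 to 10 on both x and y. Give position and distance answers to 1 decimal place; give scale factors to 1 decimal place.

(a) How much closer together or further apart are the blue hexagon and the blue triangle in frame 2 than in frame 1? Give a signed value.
-1.4

Distance in frame 1: 4.7. Distance in frame 2: 3.3.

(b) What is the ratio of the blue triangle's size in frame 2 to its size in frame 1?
0.7×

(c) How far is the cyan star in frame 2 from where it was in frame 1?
2.9

The cyan star moved from (6.5, 5.7) to (9.4, 6.2), a distance of √(2.9² + 0.5²) ≈ 2.9.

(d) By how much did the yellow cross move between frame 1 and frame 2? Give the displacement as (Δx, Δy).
(-0.7, -0.5)

The yellow cross was at (5.8, 9.4) in frame 1 and (5.1, 8.9) in frame 2.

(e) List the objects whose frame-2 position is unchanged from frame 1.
none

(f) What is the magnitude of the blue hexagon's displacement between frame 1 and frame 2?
2.9

The blue hexagon moved from (8.5, 3.8) to (5.6, 3.9), a distance of √(2.9² + 0.1²) ≈ 2.9.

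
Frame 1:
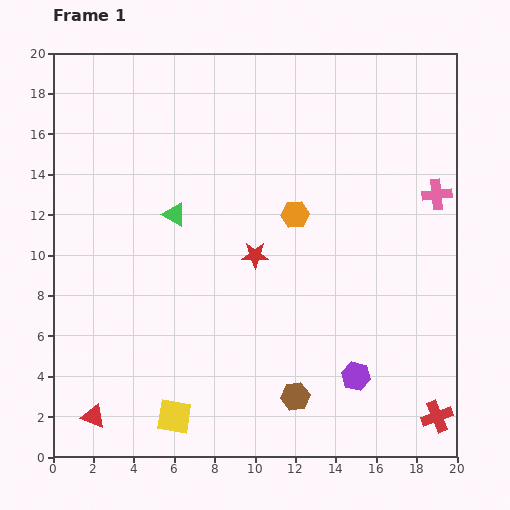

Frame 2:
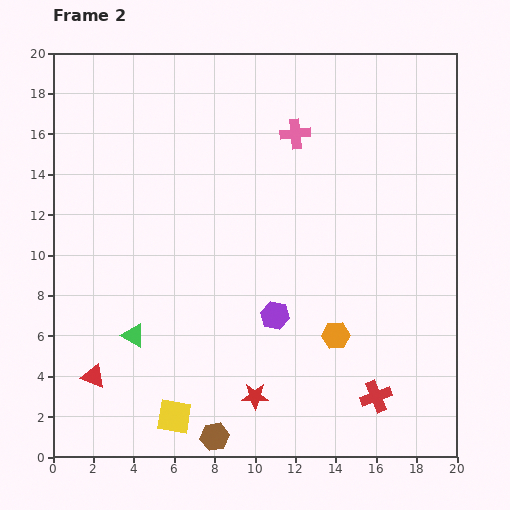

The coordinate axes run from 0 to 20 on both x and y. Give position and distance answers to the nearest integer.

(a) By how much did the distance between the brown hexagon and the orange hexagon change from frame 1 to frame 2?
-1

Distance in frame 1: 9. Distance in frame 2: 8.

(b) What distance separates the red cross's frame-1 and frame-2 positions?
3

The red cross moved from (19, 2) to (16, 3), a distance of √(3² + 1²) ≈ 3.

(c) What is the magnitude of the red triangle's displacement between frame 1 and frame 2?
2

The red triangle moved from (2, 2) to (2, 4), a distance of √(0² + 2²) ≈ 2.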